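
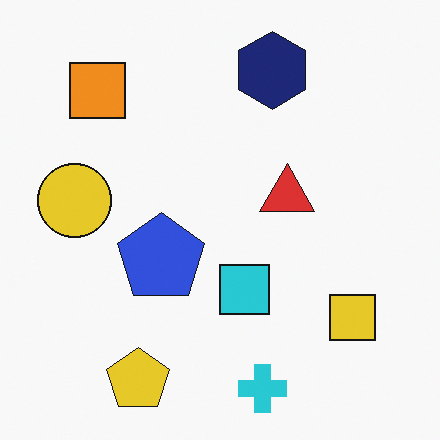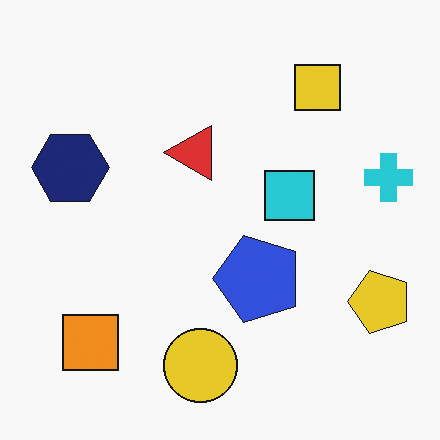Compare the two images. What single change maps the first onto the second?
Rotated 90° counter-clockwise.

The yellow pentagon sits in the bottom-left of the first image and the bottom-right of the second — consistent with a whole-image 90° counter-clockwise rotation.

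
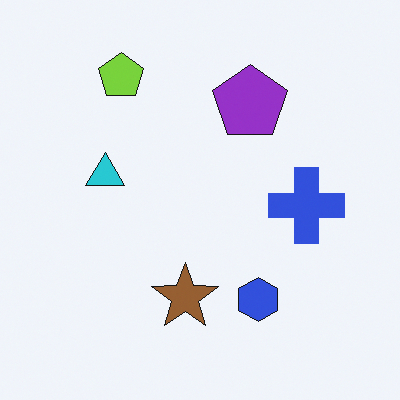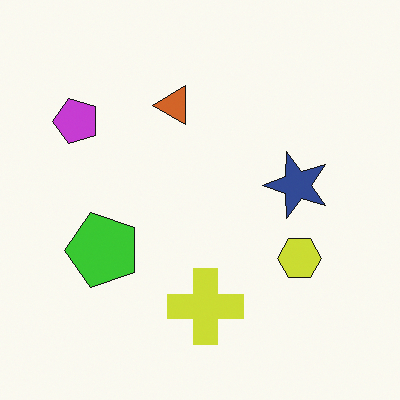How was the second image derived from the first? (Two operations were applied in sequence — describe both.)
The transformation is: transposed (reflected across the top-left ↔ bottom-right diagonal), then hue-shifted by a large amount.

Shapes have swapped their row and column positions — what was in the top-right is now in the bottom-left — a diagonal reflection. Every shape's color has rotated by the same amount around the hue wheel — a uniform hue shift.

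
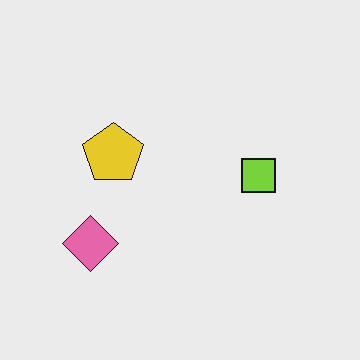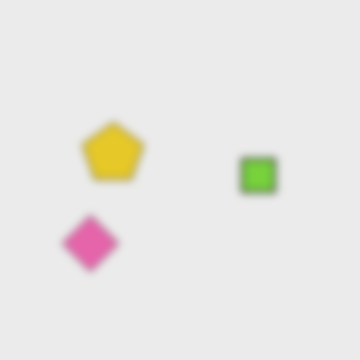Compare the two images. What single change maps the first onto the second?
The image was moderately blurred.

Shape edges and outlines are uniformly softened across the whole image.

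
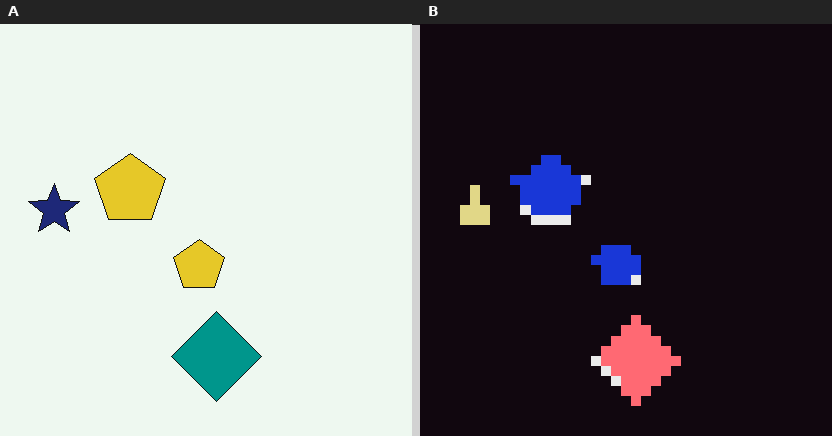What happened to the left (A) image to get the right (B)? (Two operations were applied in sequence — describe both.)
It was color-inverted (negative), then heavily pixelated into large blocks.

The light background has become dark and every shape's color is its complement — a photographic negative. Shapes are reduced to large square blocks; fine edges and outlines are lost — a downscale-then-upscale (mosaic) effect.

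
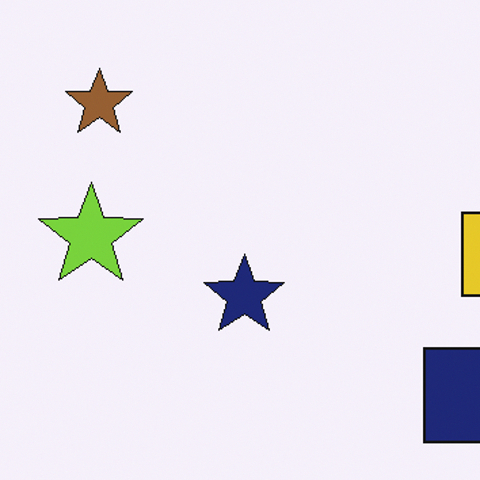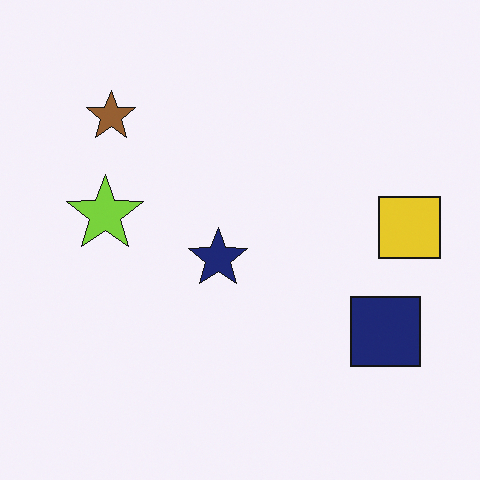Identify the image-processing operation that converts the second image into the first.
This is the original image cropped to a modestly smaller region and rescaled.

The visible shapes are larger and the field of view is narrower; shapes near the original edges may be partly or wholly outside the frame — a crop-and-rescale.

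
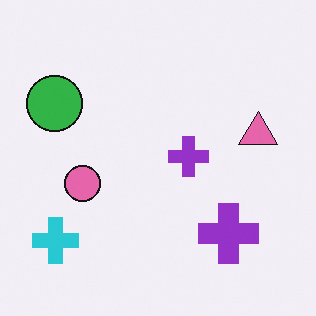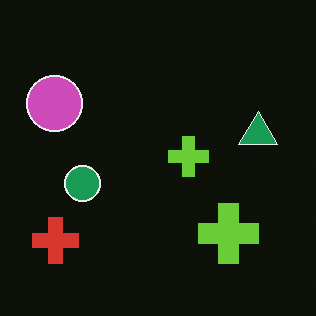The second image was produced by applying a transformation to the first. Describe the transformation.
The transformation is: color-inverted (negative).

The light background has become dark and every shape's color is its complement — a photographic negative.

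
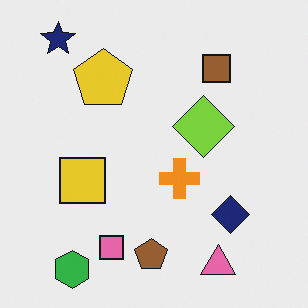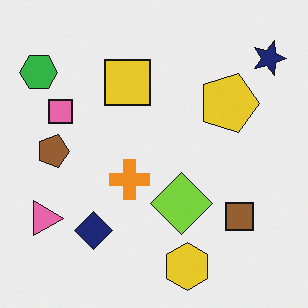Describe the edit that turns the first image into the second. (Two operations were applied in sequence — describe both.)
It was rotated 90° clockwise, then overlaid with an additional yellow hexagon.

The navy star sits in the top-left of the first image and the top-right of the second — consistent with a whole-image 90° clockwise rotation. A yellow hexagon appears in the second image that is absent from the first.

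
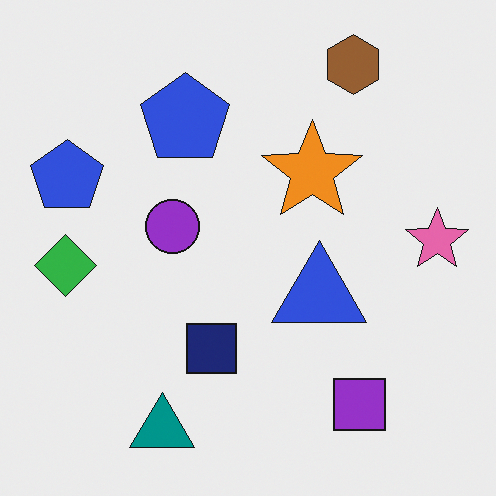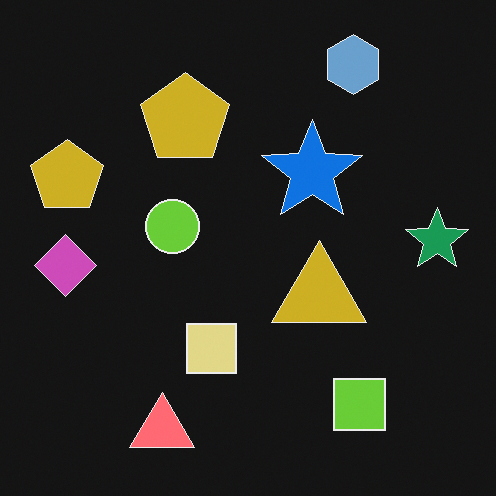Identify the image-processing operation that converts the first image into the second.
The second image is the first color-inverted (negative).

The light background has become dark and every shape's color is its complement — a photographic negative.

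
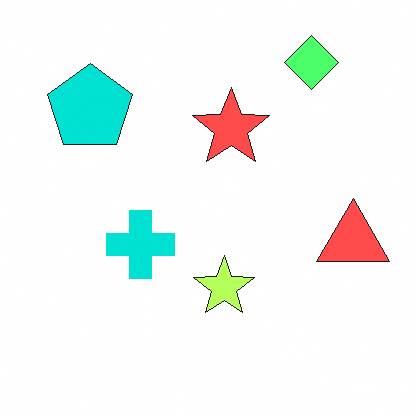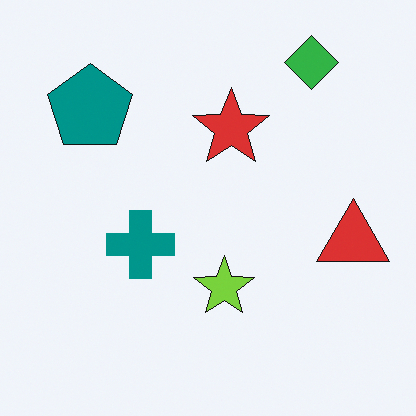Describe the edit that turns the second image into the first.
The transformation is: brightened a lot.

Every pixel — background and shapes alike — is uniformly brightened.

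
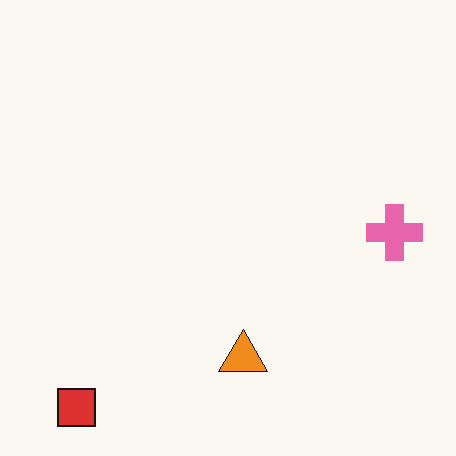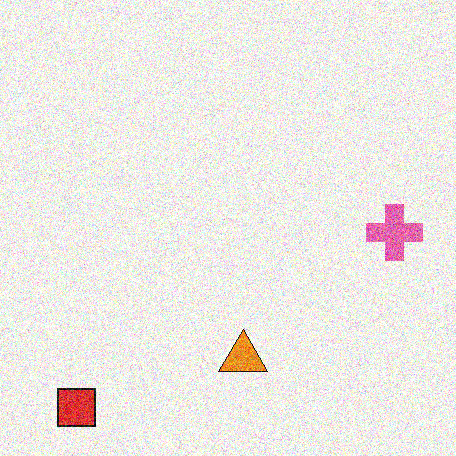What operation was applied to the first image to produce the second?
This is the original image degraded with heavy additive noise.

Random speckle covers the whole image, including the flat background.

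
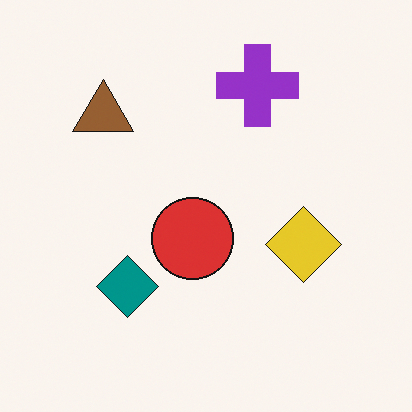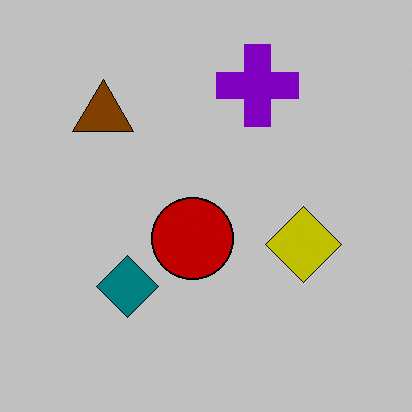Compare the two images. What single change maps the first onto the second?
The second image is the first aggressively posterized.

Each flat color has snapped to a coarser quantized level — most visibly, the near-white background has dropped to a flat grey.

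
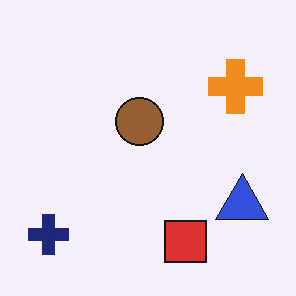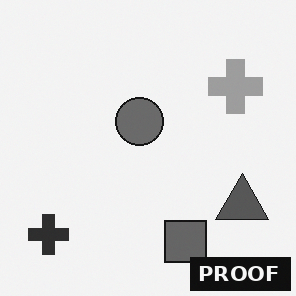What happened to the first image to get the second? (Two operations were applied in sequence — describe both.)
The image was converted to grayscale, then watermarked with the text "PROOF" in the lower-right corner.

All color is removed — every shape is now a shade of grey. A dark label reading "PROOF" appears in the lower-right corner.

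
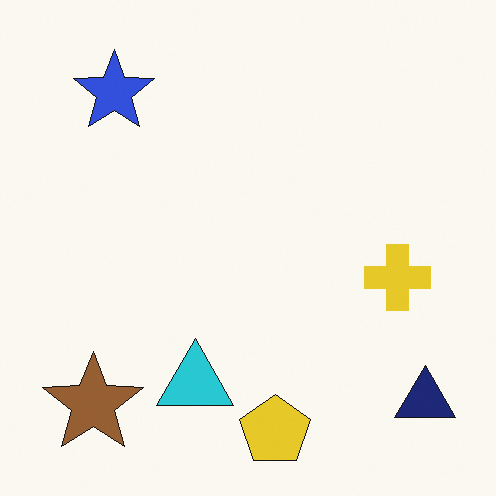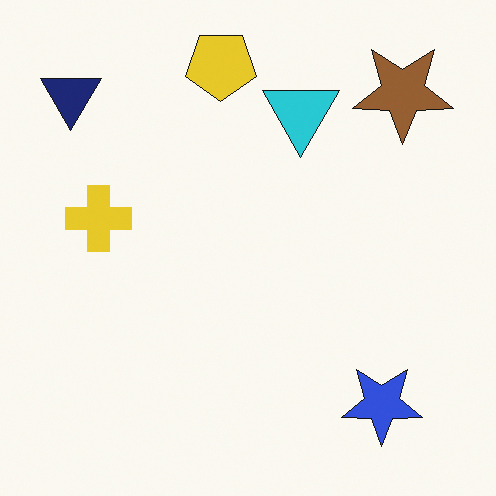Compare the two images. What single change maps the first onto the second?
Rotated 180°.

The navy triangle sits in the bottom-right of the first image and the top-left of the second — consistent with a whole-image 180° rotation.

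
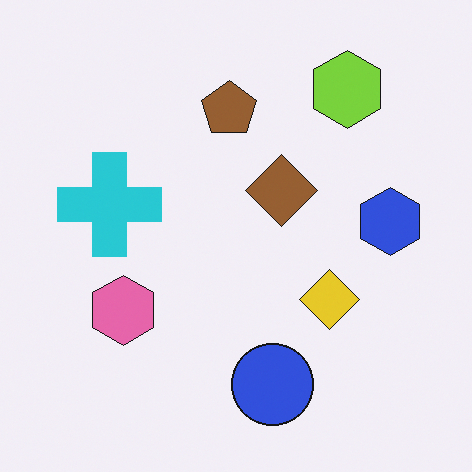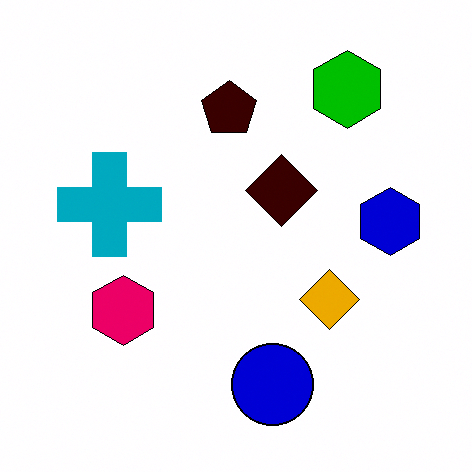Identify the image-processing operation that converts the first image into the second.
The second image is the first given much higher contrast.

Tones are pushed away from mid-grey across the whole image — a global contrast change.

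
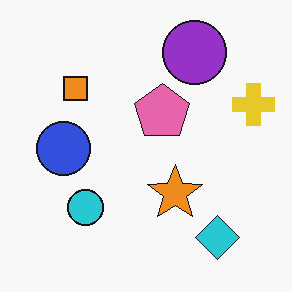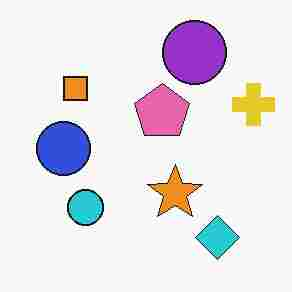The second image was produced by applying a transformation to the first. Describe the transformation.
The second image is the first heavily JPEG-compressed with obvious blocking artifacts.

Blocky 8×8 compression artifacts appear around shape edges and the flat background shows ringing — characteristic JPEG degradation.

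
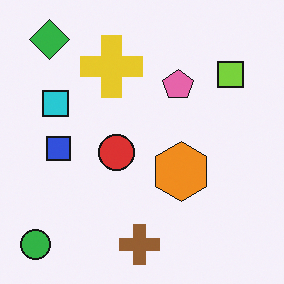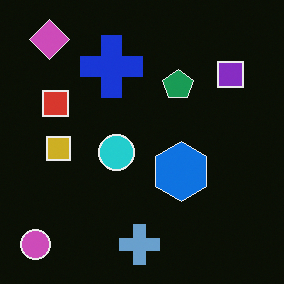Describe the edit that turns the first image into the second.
Color-inverted (negative).

The light background has become dark and every shape's color is its complement — a photographic negative.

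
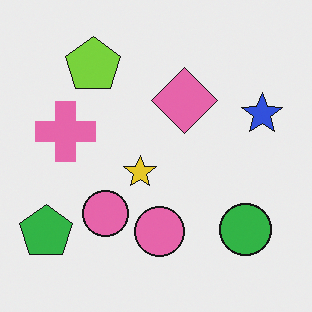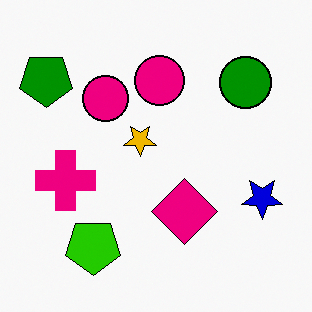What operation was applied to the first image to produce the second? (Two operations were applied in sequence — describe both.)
The image was given much higher contrast, then flipped vertically (top ↔ bottom).

Tones are pushed away from mid-grey across the whole image — a global contrast change. The lime pentagon is in the top-left of the first image and the bottom-left of the second — shapes on opposite sides of the horizontal midline have swapped in a mirror flip.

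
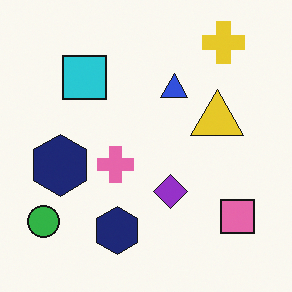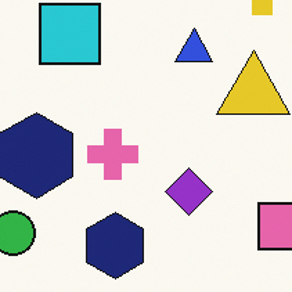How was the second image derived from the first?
The image was cropped to a modestly smaller region and rescaled.

The visible shapes are larger and the field of view is narrower; shapes near the original edges may be partly or wholly outside the frame — a crop-and-rescale.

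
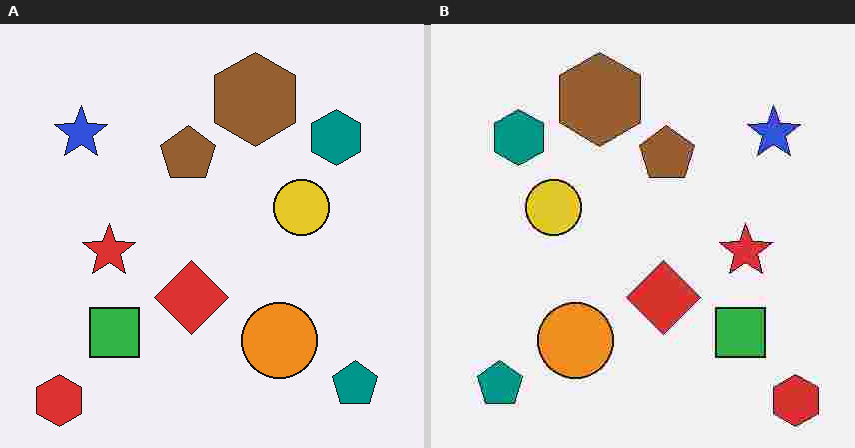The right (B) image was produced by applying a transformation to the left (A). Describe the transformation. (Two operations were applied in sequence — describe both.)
The image was degraded with heavy JPEG compression, then flipped horizontally (left ↔ right).

Blocky 8×8 compression artifacts appear around shape edges and the flat background shows ringing — characteristic JPEG degradation. The red hexagon is in the bottom-left of the left (A) image and the bottom-right of the right (B) — shapes on opposite sides of the vertical midline have swapped in a mirror flip.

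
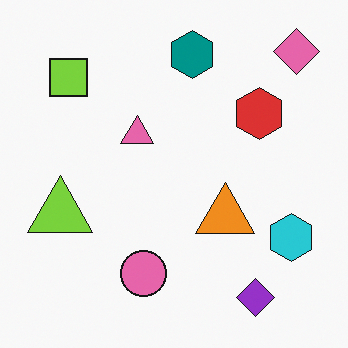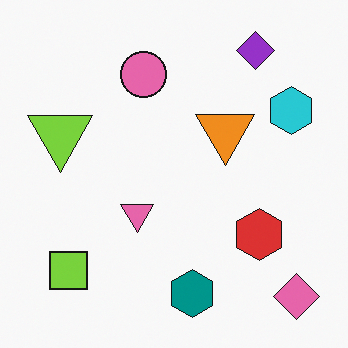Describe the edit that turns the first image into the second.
The image was flipped vertically (top ↔ bottom).

The purple diamond is in the bottom-right of the first image and the top-right of the second — shapes on opposite sides of the horizontal midline have swapped in a mirror flip.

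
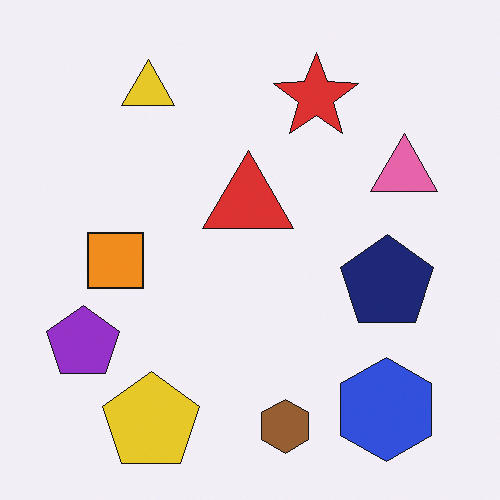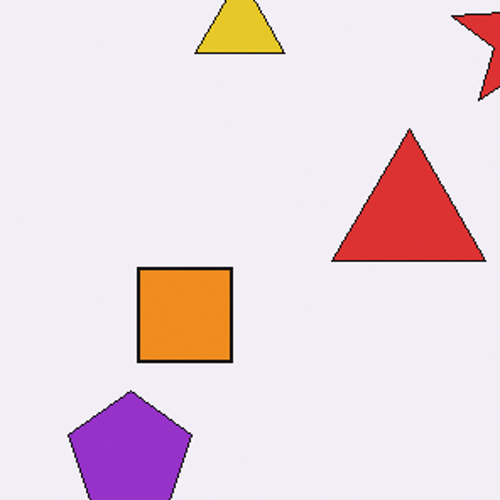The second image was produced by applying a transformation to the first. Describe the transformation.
Cropped tightly and scaled back up.

The visible shapes are larger and the field of view is narrower; shapes near the original edges may be partly or wholly outside the frame — a crop-and-rescale.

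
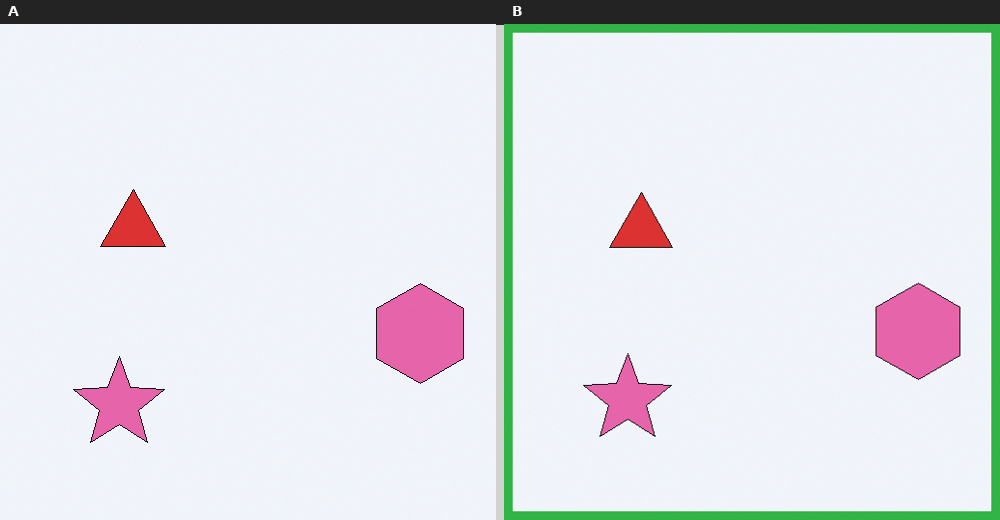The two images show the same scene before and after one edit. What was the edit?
Framed with a green border.

A solid green frame runs around the edge of the right (B) image, with the content slightly shrunk inside it.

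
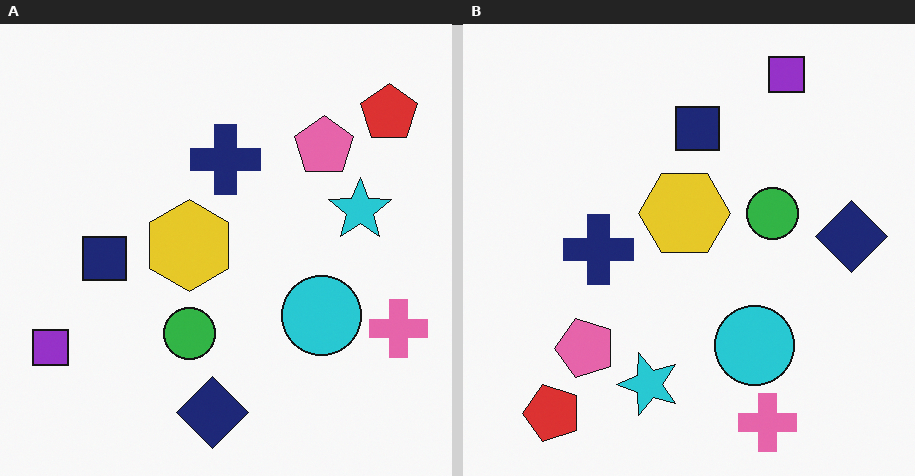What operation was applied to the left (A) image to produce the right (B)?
The right (B) image is the left (A) transposed (reflected across the top-left ↔ bottom-right diagonal).

Shapes have swapped their row and column positions — what was in the top-right is now in the bottom-left — a diagonal reflection.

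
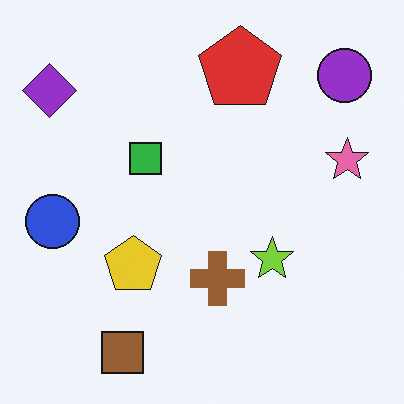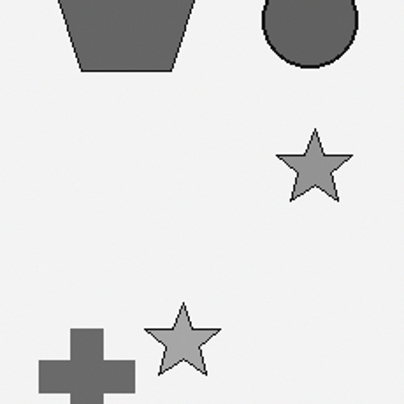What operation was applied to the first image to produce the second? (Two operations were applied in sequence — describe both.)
Cropped to a noticeably smaller region and rescaled, then converted to grayscale.

The visible shapes are larger and the field of view is narrower; shapes near the original edges may be partly or wholly outside the frame — a crop-and-rescale. All color is removed — every shape is now a shade of grey.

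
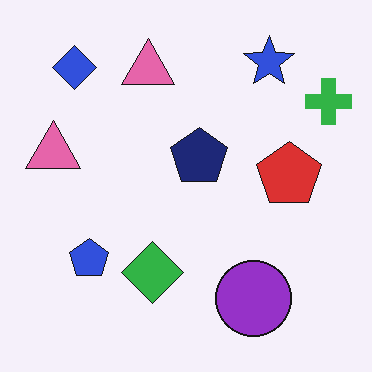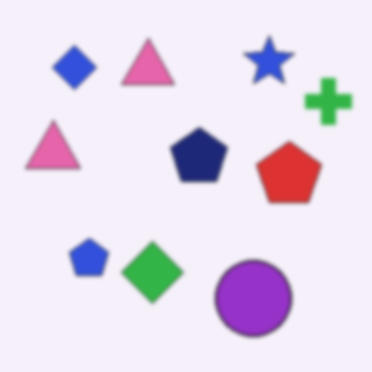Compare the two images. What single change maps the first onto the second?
It was lightly blurred.

Shape edges and outlines are uniformly softened across the whole image.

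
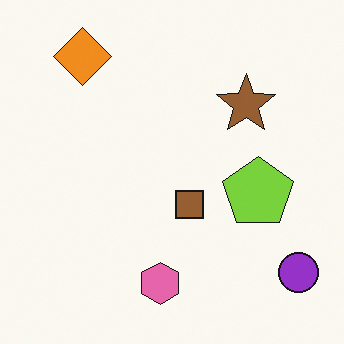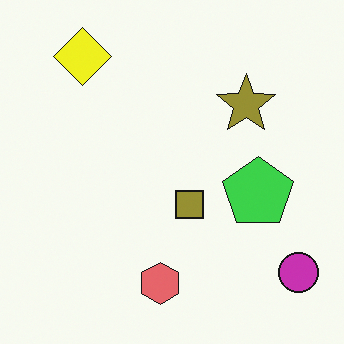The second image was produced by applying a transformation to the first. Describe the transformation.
Hue-shifted slightly.

Every shape's color has rotated by the same amount around the hue wheel — a uniform hue shift.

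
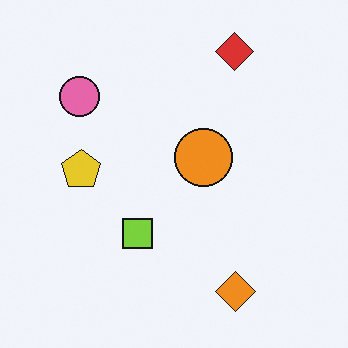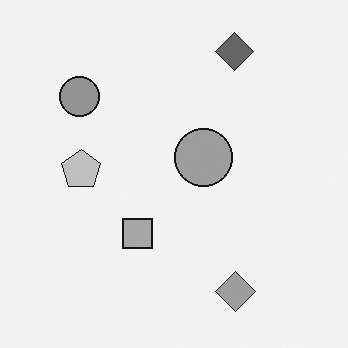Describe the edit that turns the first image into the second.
It was converted to grayscale.

All color is removed — every shape is now a shade of grey.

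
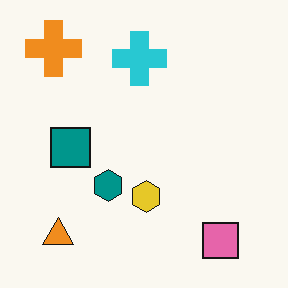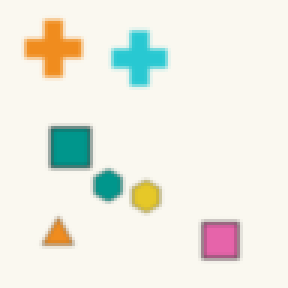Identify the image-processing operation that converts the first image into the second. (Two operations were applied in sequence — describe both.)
This is the original image lightly blurred, then lightly pixelated (a mild mosaic effect).

Shape edges and outlines are uniformly softened across the whole image. Shapes are reduced to large square blocks; fine edges and outlines are lost — a downscale-then-upscale (mosaic) effect.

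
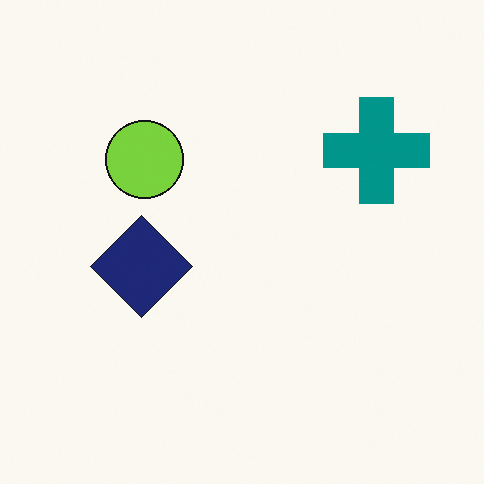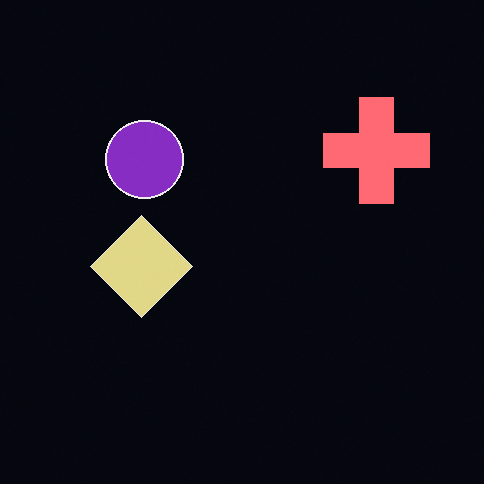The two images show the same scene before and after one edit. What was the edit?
The transformation is: color-inverted (negative).

The light background has become dark and every shape's color is its complement — a photographic negative.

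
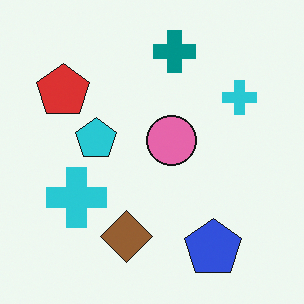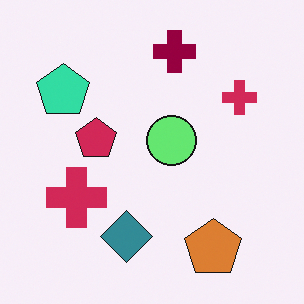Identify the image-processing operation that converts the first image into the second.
The image was hue-shifted through roughly half the color wheel.

Every shape's color has rotated by the same amount around the hue wheel — a uniform hue shift.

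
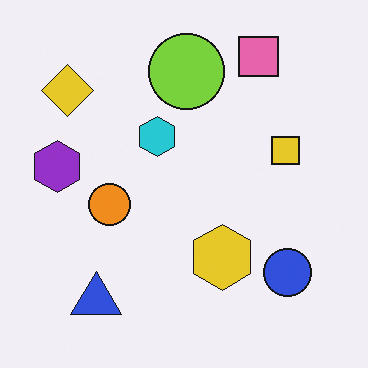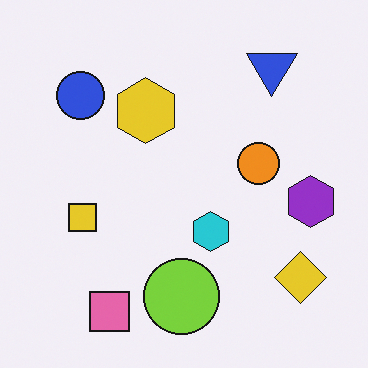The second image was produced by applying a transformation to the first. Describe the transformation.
The image was rotated 180°.

The yellow diamond sits in the top-left of the first image and the bottom-right of the second — consistent with a whole-image 180° rotation.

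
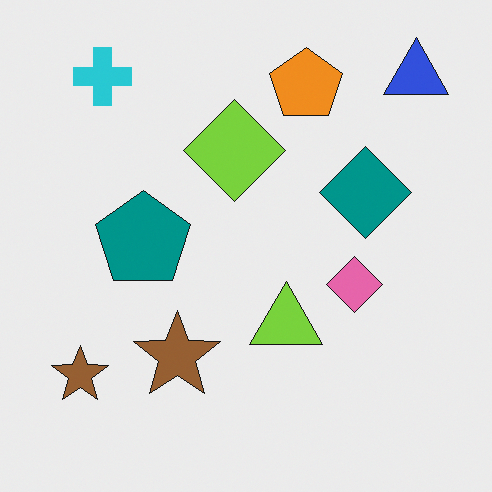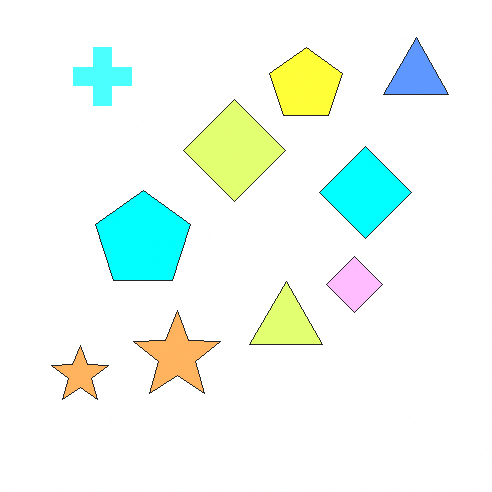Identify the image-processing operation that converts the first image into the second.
The second image is the first noticeably brightened.

Every pixel — background and shapes alike — is uniformly brightened.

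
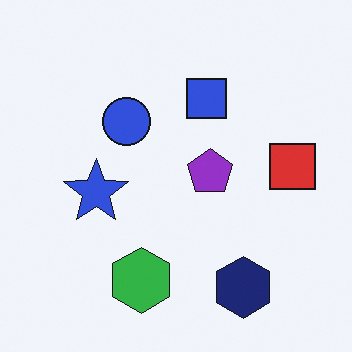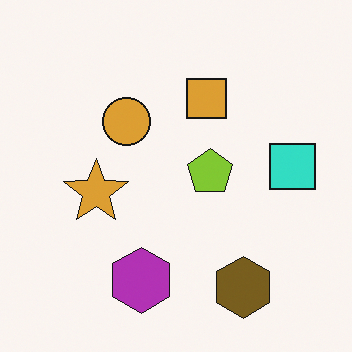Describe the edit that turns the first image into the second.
Hue-shifted through roughly half the color wheel.

Every shape's color has rotated by the same amount around the hue wheel — a uniform hue shift.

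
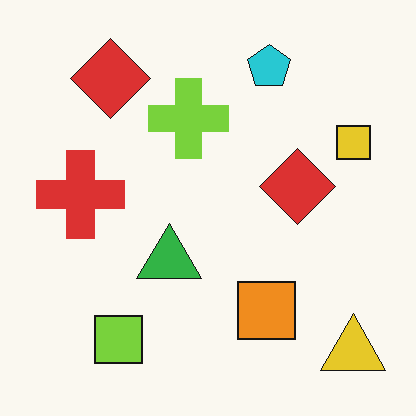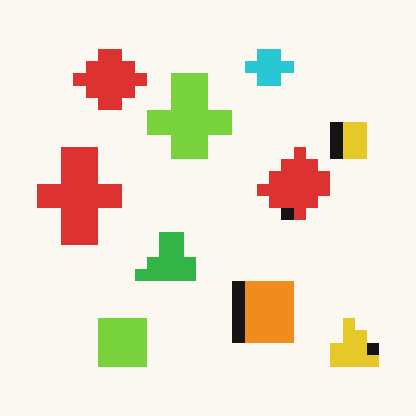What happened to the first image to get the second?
This is the original image coarsely pixelated.

Shapes are reduced to large square blocks; fine edges and outlines are lost — a downscale-then-upscale (mosaic) effect.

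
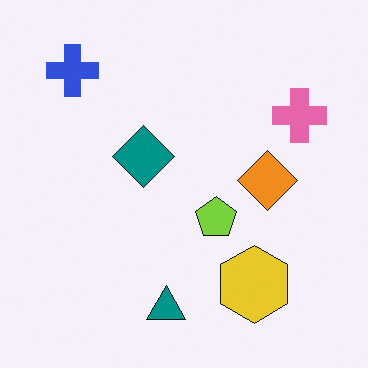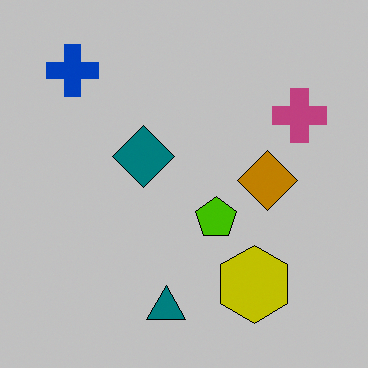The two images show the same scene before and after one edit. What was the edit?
The image was heavily posterized to just a handful of flat colors.

Each flat color has snapped to a coarser quantized level — most visibly, the near-white background has dropped to a flat grey.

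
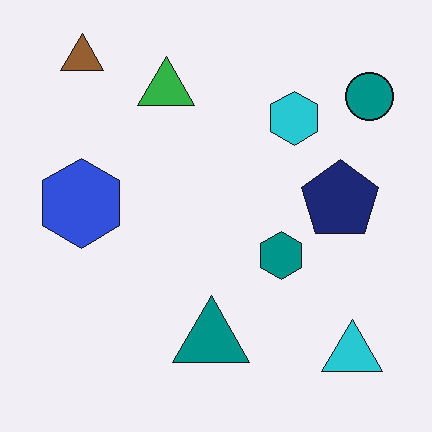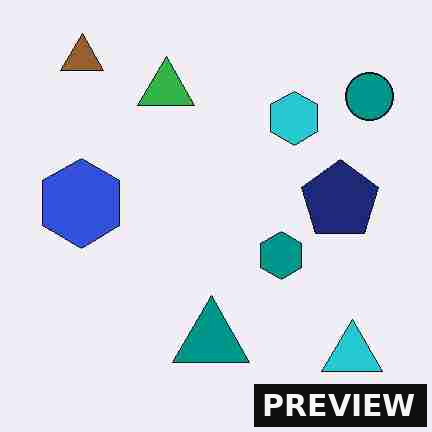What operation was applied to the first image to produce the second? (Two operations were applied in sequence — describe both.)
This is the original image degraded with heavy JPEG compression, then watermarked with the text "PREVIEW" in the lower-right corner.

Blocky 8×8 compression artifacts appear around shape edges and the flat background shows ringing — characteristic JPEG degradation. A dark label reading "PREVIEW" appears in the lower-right corner.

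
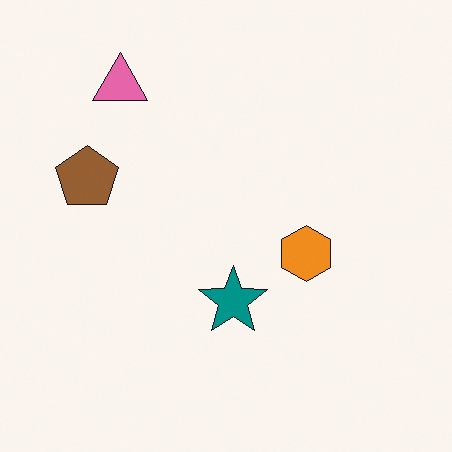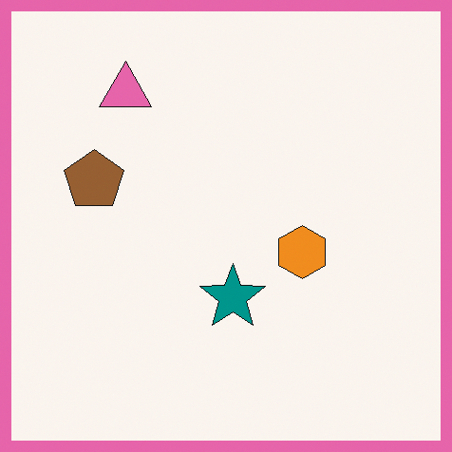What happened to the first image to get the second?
The transformation is: framed with a pink border.

A solid pink frame runs around the edge of the second image, with the content slightly shrunk inside it.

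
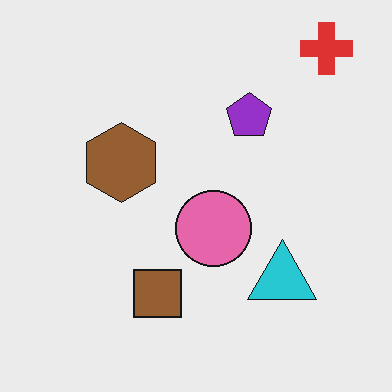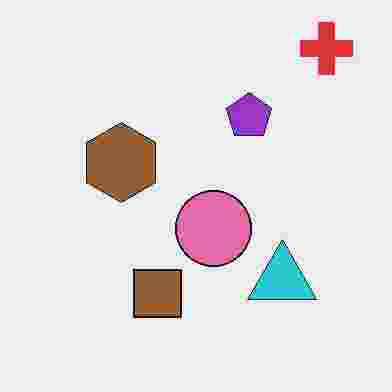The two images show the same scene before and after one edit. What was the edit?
It was degraded with heavy JPEG compression.

Blocky 8×8 compression artifacts appear around shape edges and the flat background shows ringing — characteristic JPEG degradation.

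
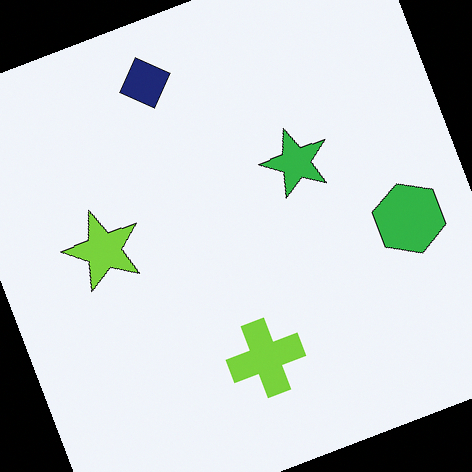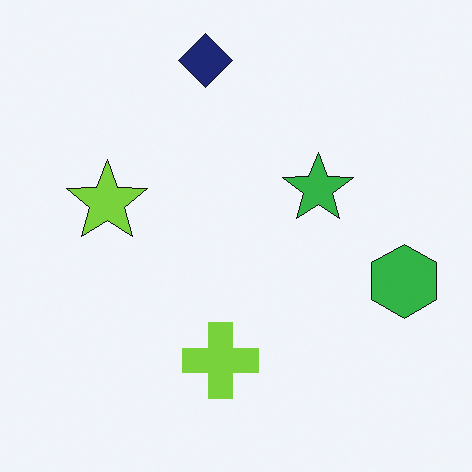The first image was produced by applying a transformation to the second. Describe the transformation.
The transformation is: rotated counter-clockwise by a clearly visible amount.

Every shape is tilted by the same angle and the image corners show triangular fill wedges — a whole-image rotation by a non-right angle.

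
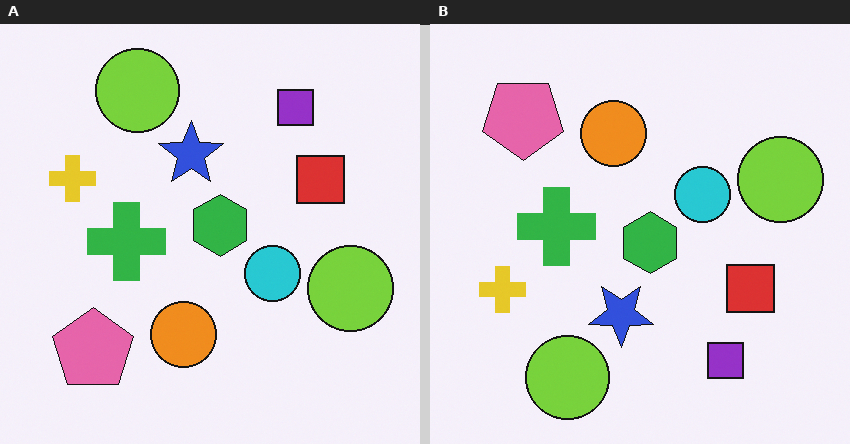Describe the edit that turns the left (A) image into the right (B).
Flipped vertically (top ↔ bottom).

The purple square is in the top-right of the left (A) image and the bottom-right of the right (B) — shapes on opposite sides of the horizontal midline have swapped in a mirror flip.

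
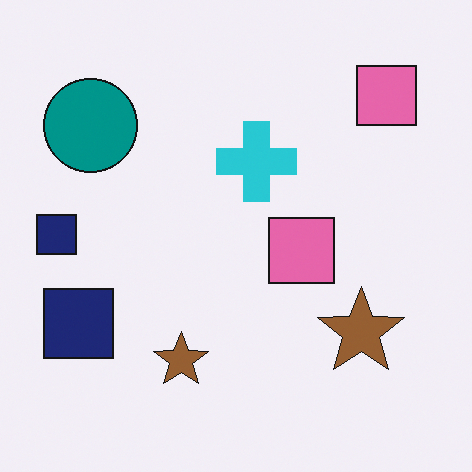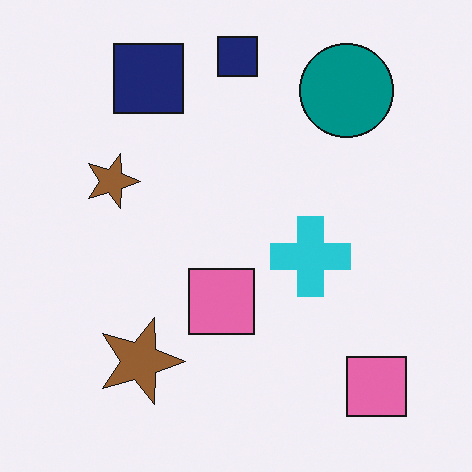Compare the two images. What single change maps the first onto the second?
The image was rotated 90° clockwise.

The teal circle sits in the top-left of the first image and the top-right of the second — consistent with a whole-image 90° clockwise rotation.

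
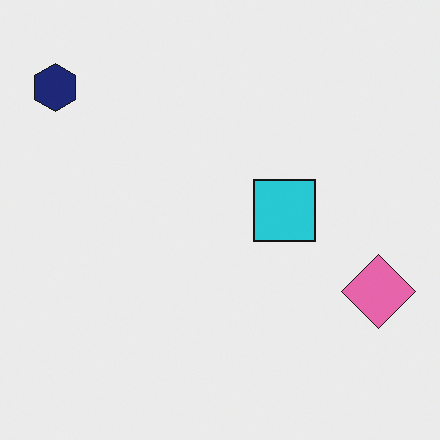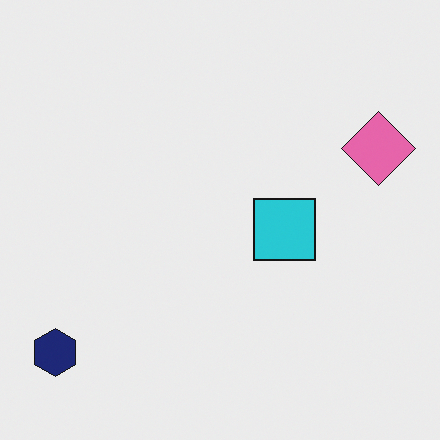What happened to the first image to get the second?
Flipped vertically (top ↔ bottom).

The navy hexagon is in the top-left of the first image and the bottom-left of the second — shapes on opposite sides of the horizontal midline have swapped in a mirror flip.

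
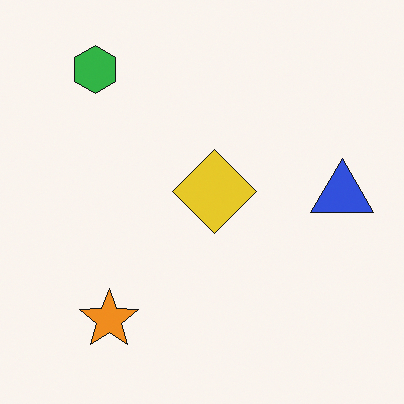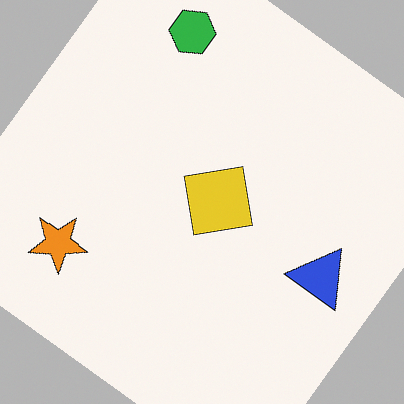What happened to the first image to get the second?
The second image is the first rotated clockwise by a large amount — several tens of degrees.

Every shape is tilted by the same angle and the image corners show triangular fill wedges — a whole-image rotation by a non-right angle.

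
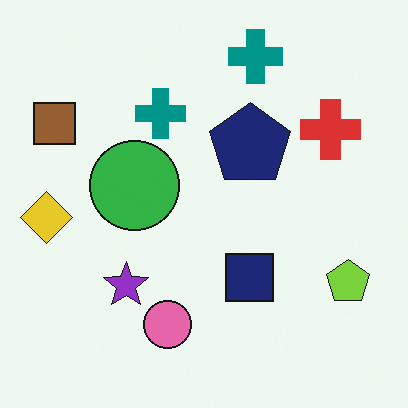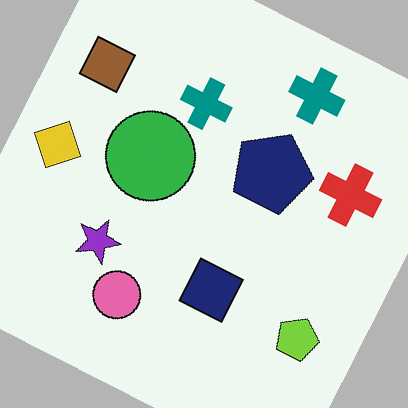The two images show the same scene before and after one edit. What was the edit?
This is the original image rotated clockwise by a clearly visible amount.

Every shape is tilted by the same angle and the image corners show triangular fill wedges — a whole-image rotation by a non-right angle.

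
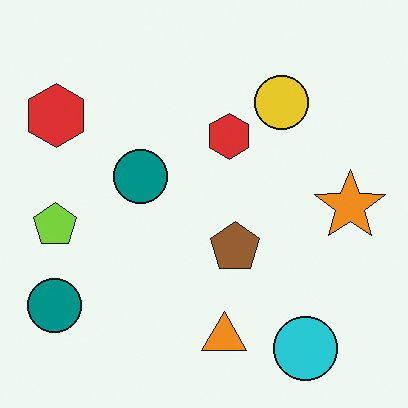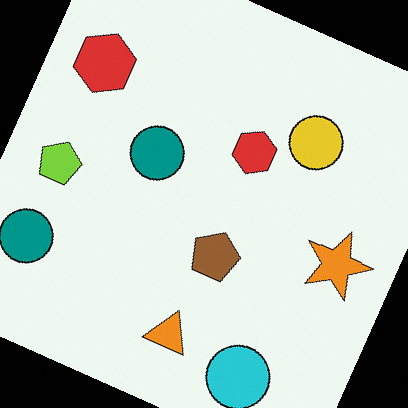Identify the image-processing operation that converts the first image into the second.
Rotated clockwise by a clearly visible amount.

Every shape is tilted by the same angle and the image corners show triangular fill wedges — a whole-image rotation by a non-right angle.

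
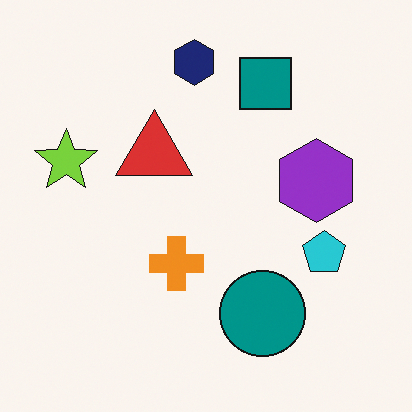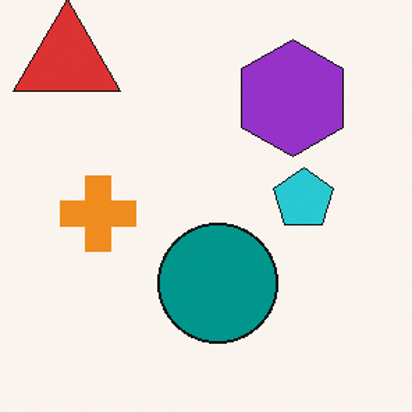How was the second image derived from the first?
The transformation is: cropped slightly and scaled back up.

The visible shapes are larger and the field of view is narrower; shapes near the original edges may be partly or wholly outside the frame — a crop-and-rescale.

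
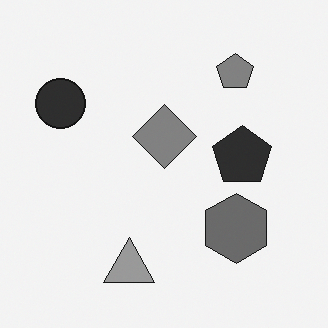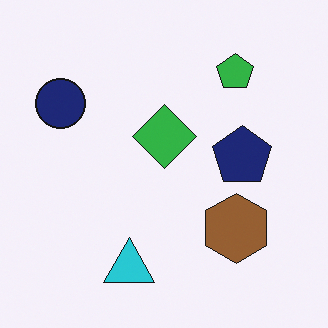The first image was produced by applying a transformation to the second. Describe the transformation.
The first image is the second converted to grayscale.

All color is removed — every shape is now a shade of grey.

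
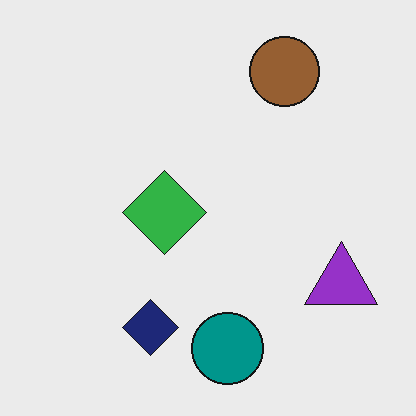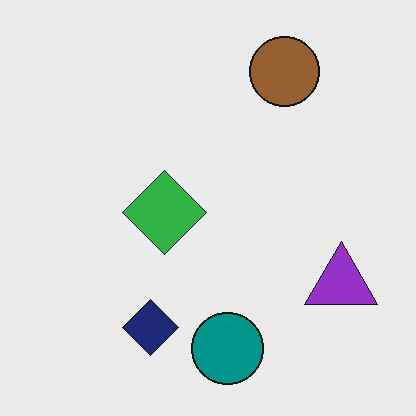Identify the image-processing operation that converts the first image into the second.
The second image is the first given moderate JPEG compression.

Blocky 8×8 compression artifacts appear around shape edges and the flat background shows ringing — characteristic JPEG degradation.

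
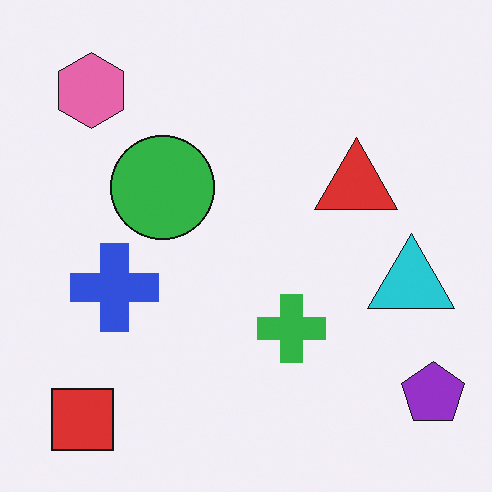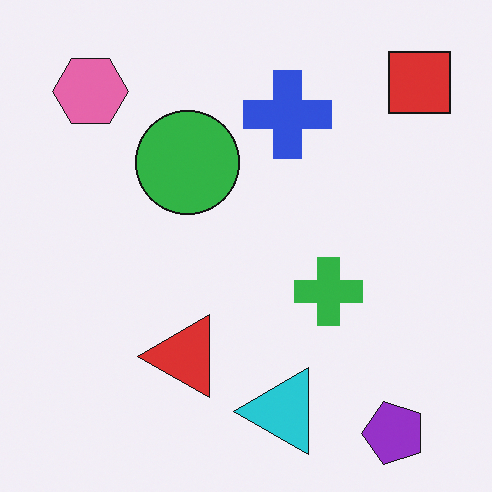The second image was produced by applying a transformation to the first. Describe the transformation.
Transposed (reflected across the top-left ↔ bottom-right diagonal).

Shapes have swapped their row and column positions — what was in the top-right is now in the bottom-left — a diagonal reflection.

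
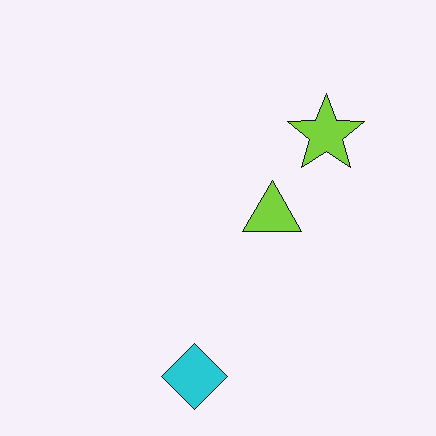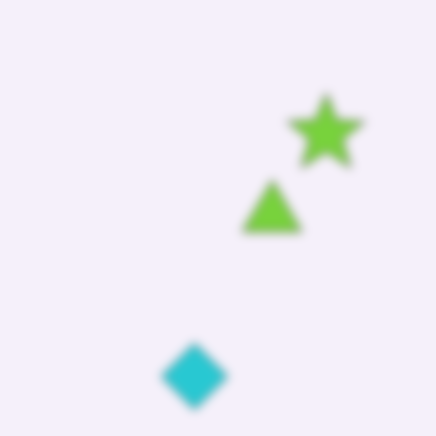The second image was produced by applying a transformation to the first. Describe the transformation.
Heavily blurred.

Shape edges and outlines are uniformly softened across the whole image.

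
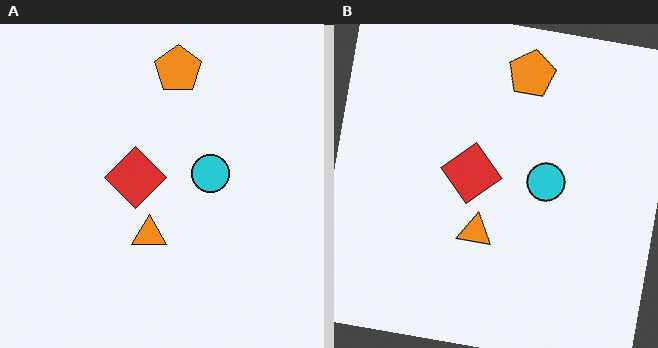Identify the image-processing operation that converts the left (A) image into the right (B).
The right (B) image is the left (A) rotated clockwise by a slight angle.

Every shape is tilted by the same angle and the image corners show triangular fill wedges — a whole-image rotation by a non-right angle.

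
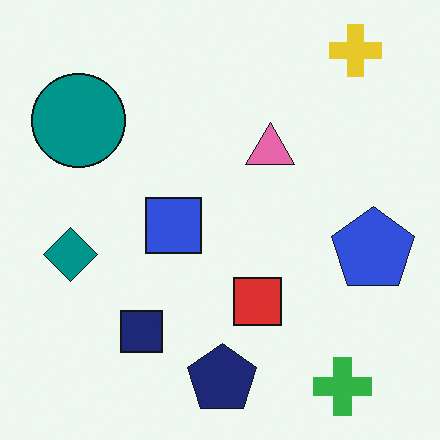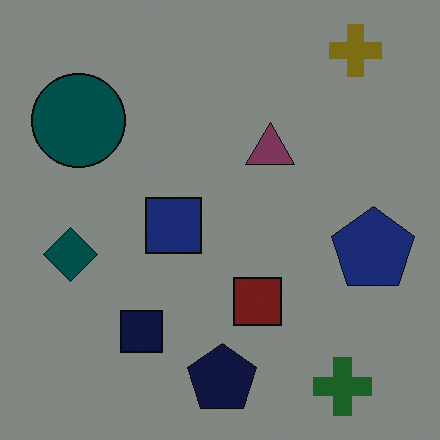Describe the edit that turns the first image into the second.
The image was darkened a lot.

Every pixel — background and shapes alike — is uniformly darkened.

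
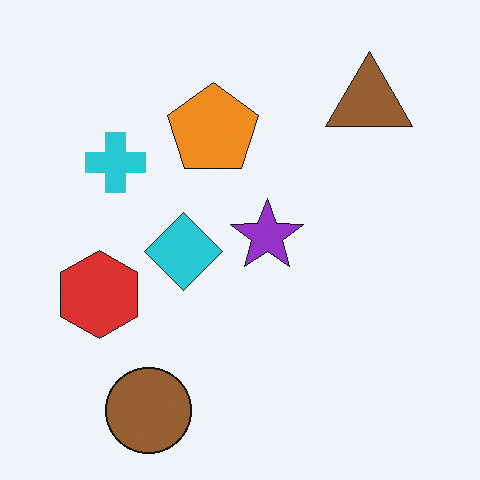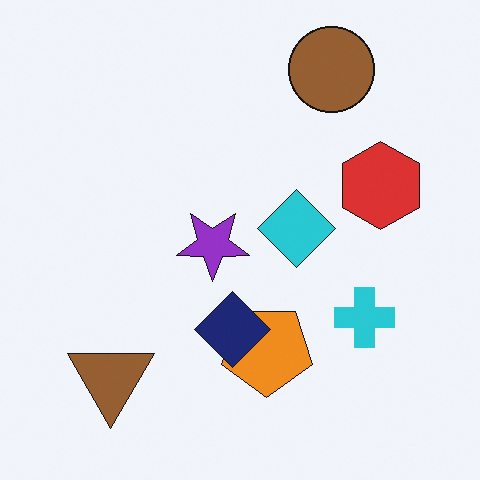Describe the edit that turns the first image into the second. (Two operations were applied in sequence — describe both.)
The second image is the first rotated 180°, then overlaid with an additional navy diamond.

The brown circle sits in the bottom-left of the first image and the top-right of the second — consistent with a whole-image 180° rotation. A navy diamond appears in the second image that is absent from the first.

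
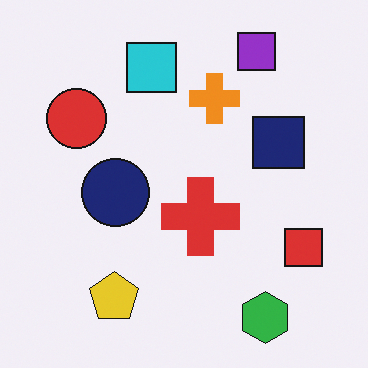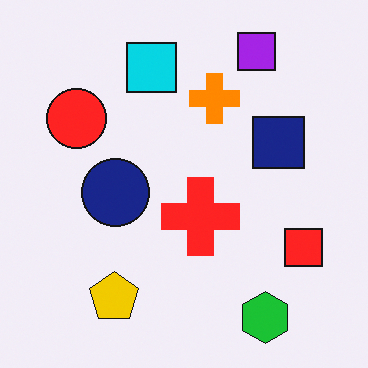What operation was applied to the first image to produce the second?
The image was slightly oversaturated.

All colors are more vivid — a global saturation change.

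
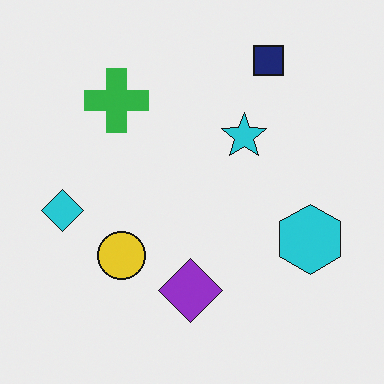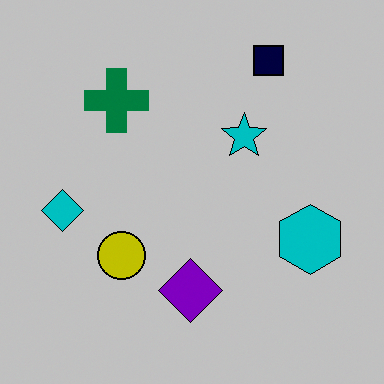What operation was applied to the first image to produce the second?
The image was heavily posterized to just a handful of flat colors.

Each flat color has snapped to a coarser quantized level — most visibly, the near-white background has dropped to a flat grey.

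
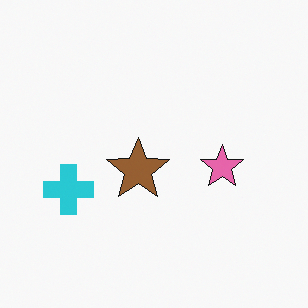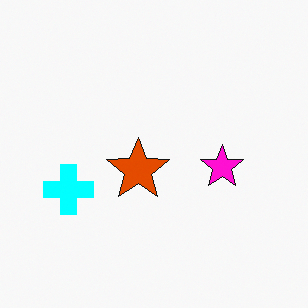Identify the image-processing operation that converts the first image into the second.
This is the original image heavily oversaturated.

All colors are more vivid — a global saturation change.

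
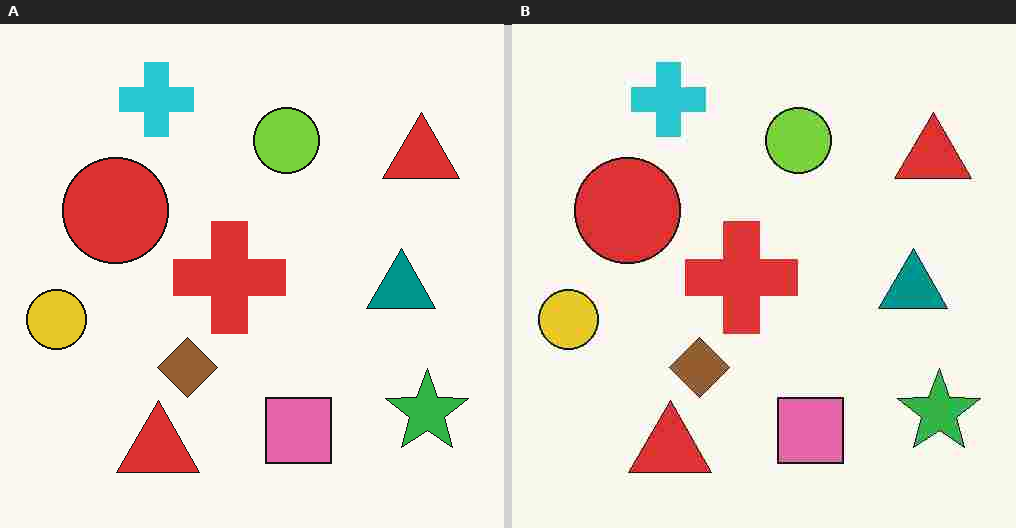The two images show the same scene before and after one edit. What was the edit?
This is the original image heavily JPEG-compressed with obvious blocking artifacts.

Blocky 8×8 compression artifacts appear around shape edges and the flat background shows ringing — characteristic JPEG degradation.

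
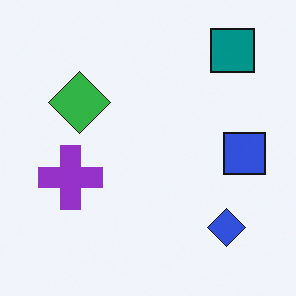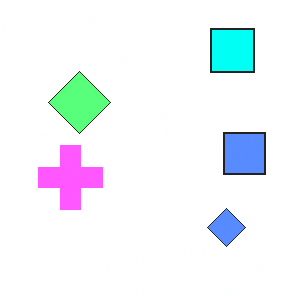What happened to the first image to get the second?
The second image is the first noticeably brightened.

Every pixel — background and shapes alike — is uniformly brightened.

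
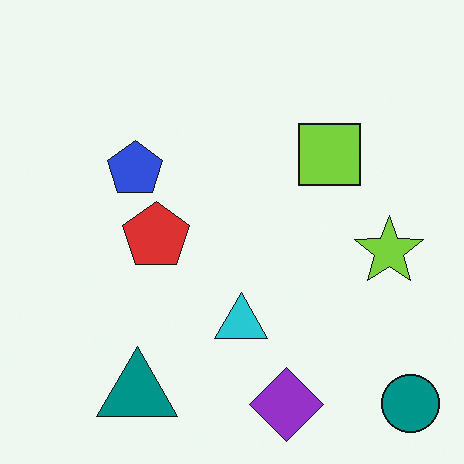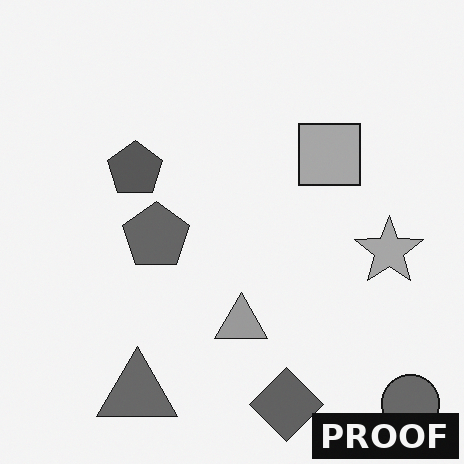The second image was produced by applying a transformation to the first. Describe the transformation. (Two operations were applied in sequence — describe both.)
It was converted to grayscale, then watermarked with the text "PROOF" in the lower-right corner.

All color is removed — every shape is now a shade of grey. A dark label reading "PROOF" appears in the lower-right corner.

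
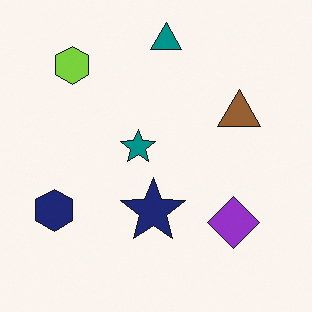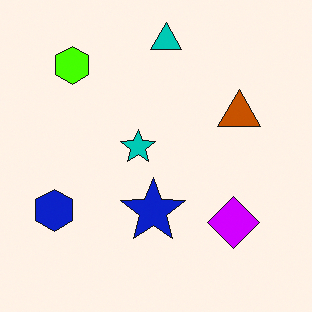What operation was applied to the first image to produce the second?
The second image is the first heavily oversaturated.

All colors are more vivid — a global saturation change.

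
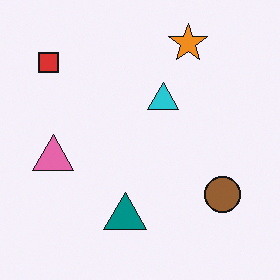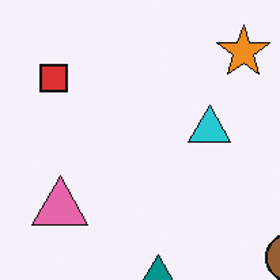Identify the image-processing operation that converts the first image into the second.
It was cropped to a modestly smaller region and rescaled.

The visible shapes are larger and the field of view is narrower; shapes near the original edges may be partly or wholly outside the frame — a crop-and-rescale.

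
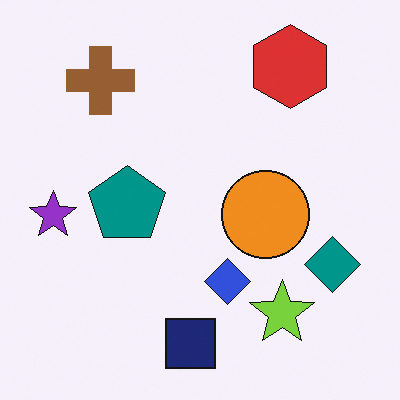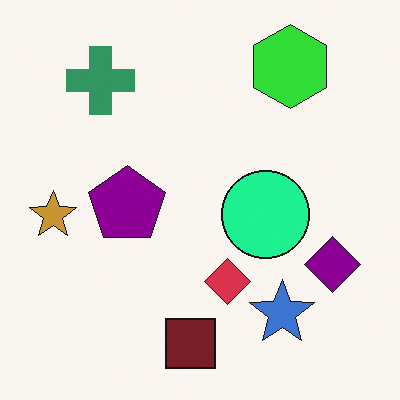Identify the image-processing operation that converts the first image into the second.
It was hue-shifted through roughly a third of the color wheel.

Every shape's color has rotated by the same amount around the hue wheel — a uniform hue shift.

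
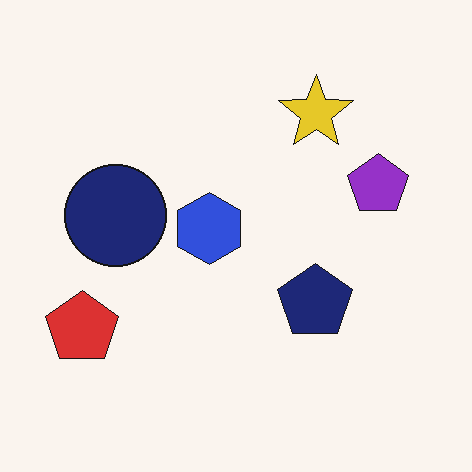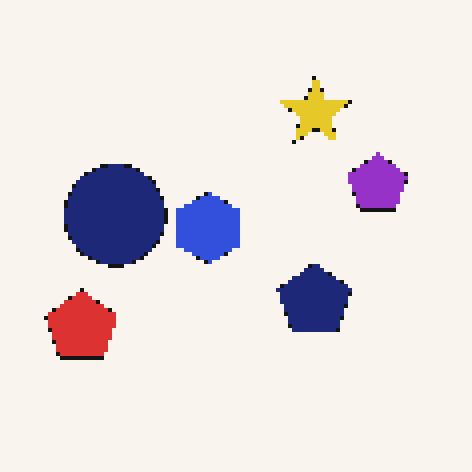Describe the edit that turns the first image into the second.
The image was lightly pixelated (a mild mosaic effect).

Shapes are reduced to large square blocks; fine edges and outlines are lost — a downscale-then-upscale (mosaic) effect.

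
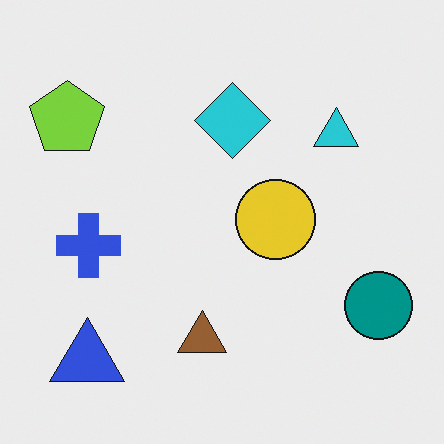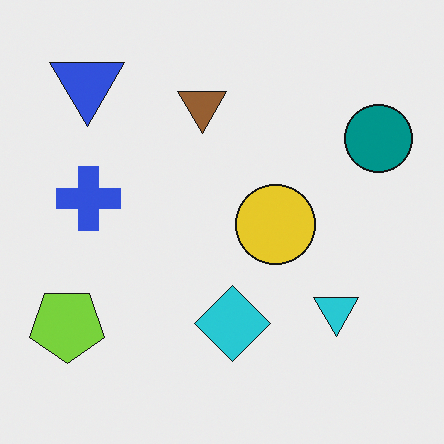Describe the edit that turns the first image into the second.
It was flipped vertically (top ↔ bottom).

The blue triangle is in the bottom-left of the first image and the top-left of the second — shapes on opposite sides of the horizontal midline have swapped in a mirror flip.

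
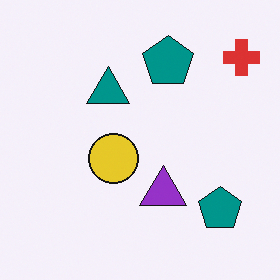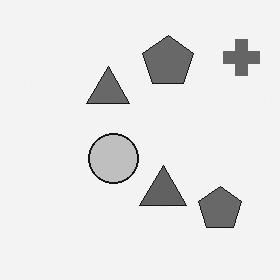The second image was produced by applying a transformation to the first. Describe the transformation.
This is the original image converted to grayscale.

All color is removed — every shape is now a shade of grey.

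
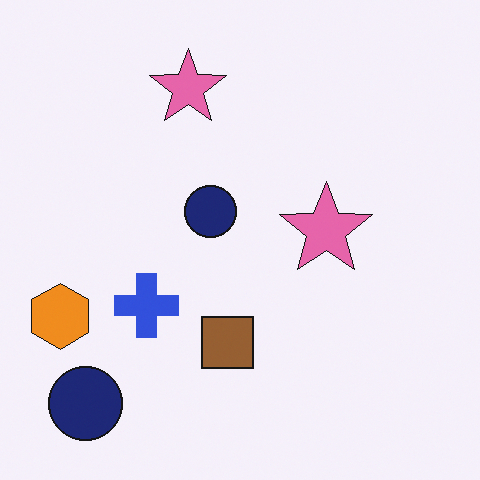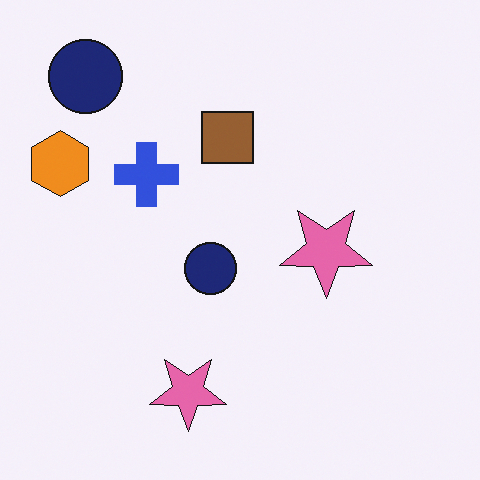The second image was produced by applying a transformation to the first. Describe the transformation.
The transformation is: flipped vertically (top ↔ bottom).

The brown square is in the bottom of the first image and the top of the second — shapes on opposite sides of the horizontal midline have swapped in a mirror flip.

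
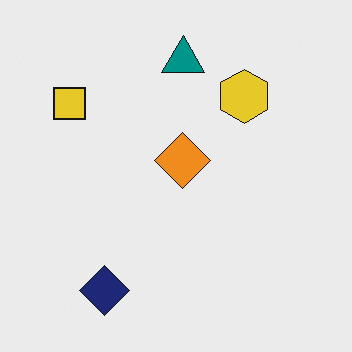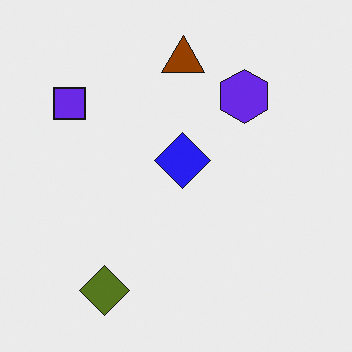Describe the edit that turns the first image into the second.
The transformation is: hue-shifted by a large amount.

Every shape's color has rotated by the same amount around the hue wheel — a uniform hue shift.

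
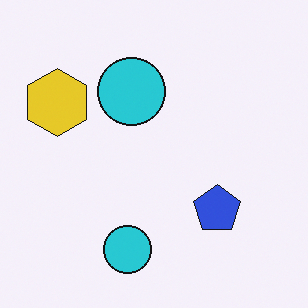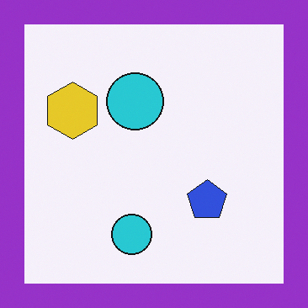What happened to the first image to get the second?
The image was framed with a purple border.

A solid purple frame runs around the edge of the second image, with the content slightly shrunk inside it.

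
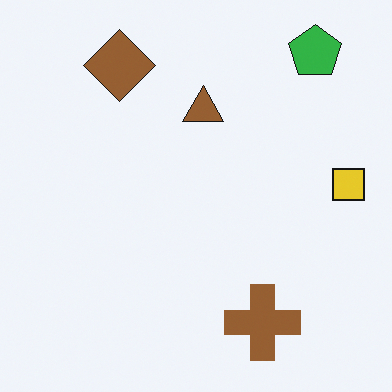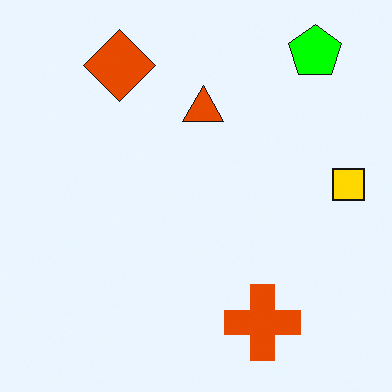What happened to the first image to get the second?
The image was made much more vivid (saturation change).

All colors are more vivid — a global saturation change.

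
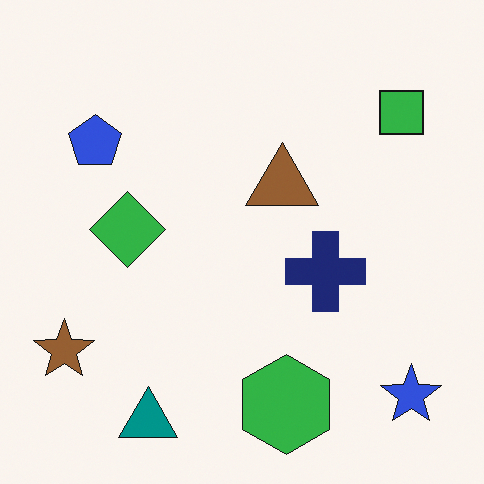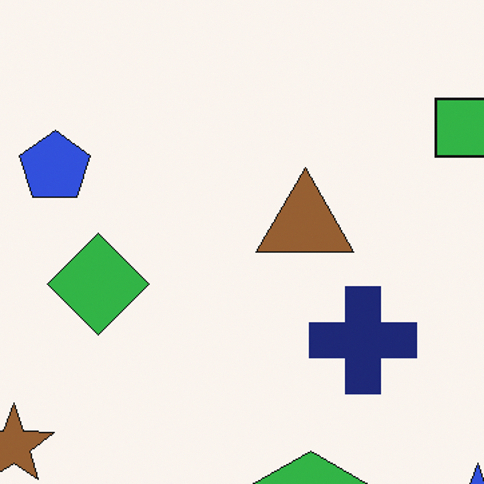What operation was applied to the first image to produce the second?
The second image is the first cropped slightly and scaled back up.

The visible shapes are larger and the field of view is narrower; shapes near the original edges may be partly or wholly outside the frame — a crop-and-rescale.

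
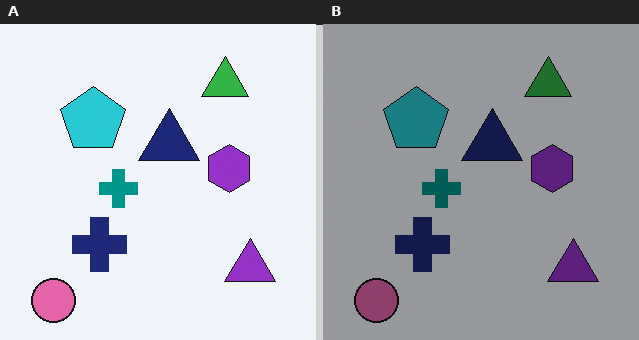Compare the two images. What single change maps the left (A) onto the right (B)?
This is the original image noticeably darkened.

Every pixel — background and shapes alike — is uniformly darkened.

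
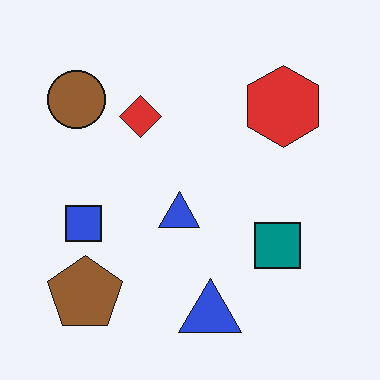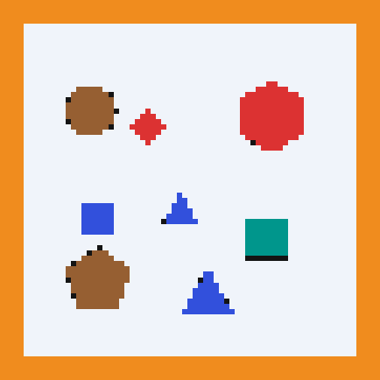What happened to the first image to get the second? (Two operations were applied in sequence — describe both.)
The transformation is: moderately pixelated, then framed with a orange border.

Shapes are reduced to large square blocks; fine edges and outlines are lost — a downscale-then-upscale (mosaic) effect. A solid orange frame runs around the edge of the second image, with the content slightly shrunk inside it.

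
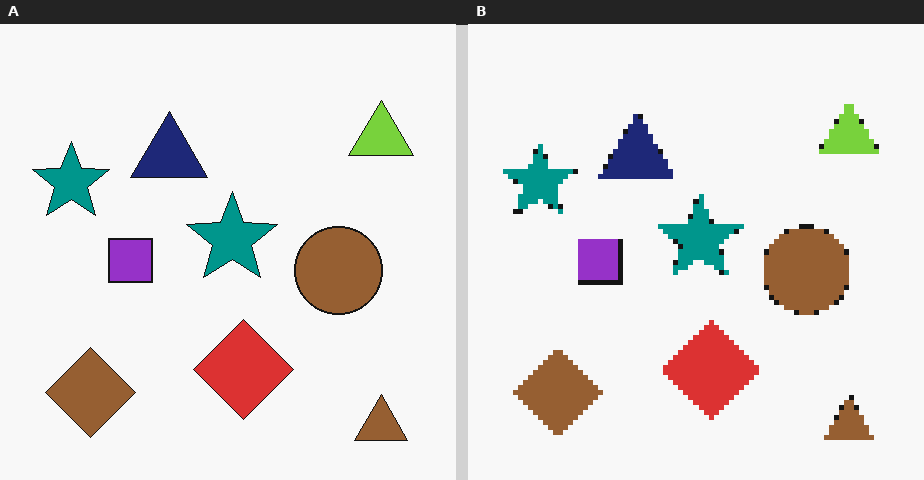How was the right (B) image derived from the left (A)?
The transformation is: lightly pixelated (a mild mosaic effect).

Shapes are reduced to large square blocks; fine edges and outlines are lost — a downscale-then-upscale (mosaic) effect.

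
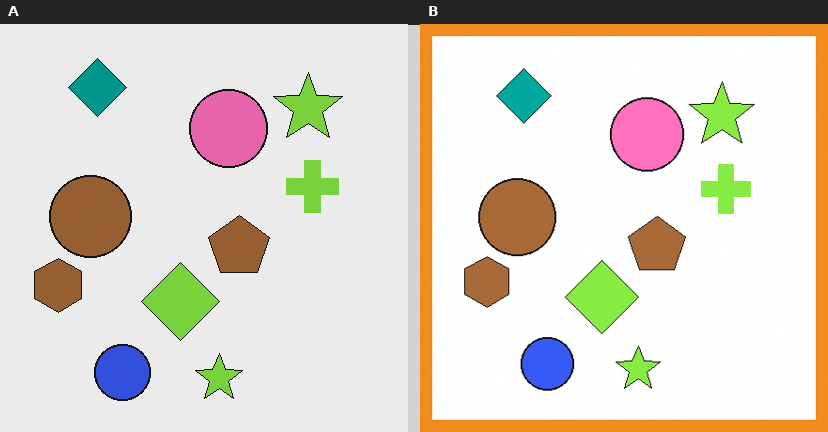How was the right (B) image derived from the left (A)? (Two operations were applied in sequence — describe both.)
The image was brightened a little, then framed with a orange border.

Every pixel — background and shapes alike — is uniformly brightened. A solid orange frame runs around the edge of the right (B) image, with the content slightly shrunk inside it.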